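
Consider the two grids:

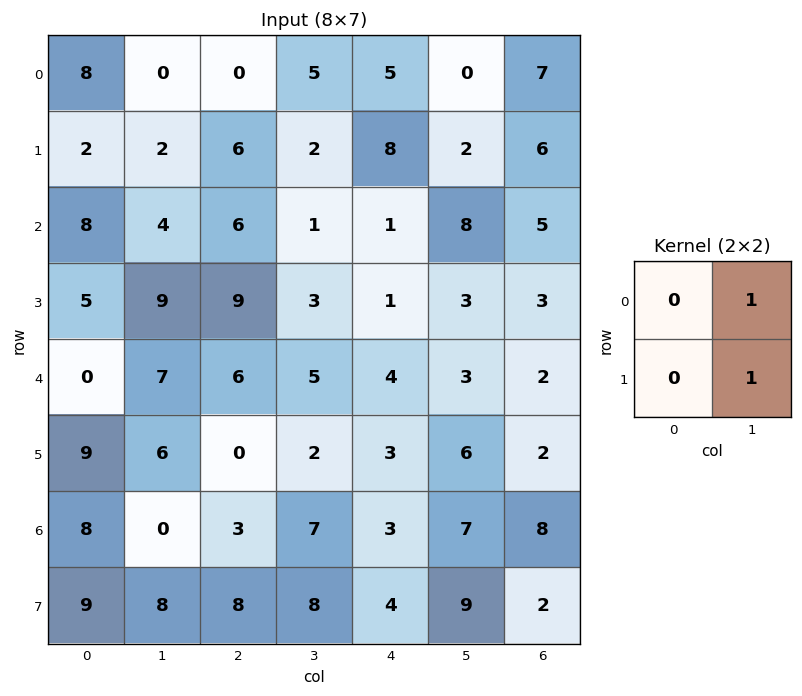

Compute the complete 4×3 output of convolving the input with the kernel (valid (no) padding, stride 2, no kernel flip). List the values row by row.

2 7 2
13 4 11
13 7 9
8 15 16

Output[0,0]: The receptive field on the input at this output position is [8 0 / 2 2]. Elementwise product with the kernel and sum: 0·1 + 2·1.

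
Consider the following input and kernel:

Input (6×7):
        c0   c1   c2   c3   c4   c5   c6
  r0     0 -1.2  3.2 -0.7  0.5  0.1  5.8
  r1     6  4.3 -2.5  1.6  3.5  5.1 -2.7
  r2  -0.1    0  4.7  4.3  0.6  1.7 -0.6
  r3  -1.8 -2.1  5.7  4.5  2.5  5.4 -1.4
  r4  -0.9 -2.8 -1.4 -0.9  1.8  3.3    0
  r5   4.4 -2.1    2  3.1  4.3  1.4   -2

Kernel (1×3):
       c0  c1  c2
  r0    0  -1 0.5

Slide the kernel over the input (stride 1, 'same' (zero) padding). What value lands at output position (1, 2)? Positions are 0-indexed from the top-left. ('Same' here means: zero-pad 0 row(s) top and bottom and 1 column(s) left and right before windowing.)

The receptive field on the zero-padded input at this output position is [4.3 -2.5 1.6]. Elementwise product with the kernel and sum: -2.5·-1 + 1.6·0.5.

3.3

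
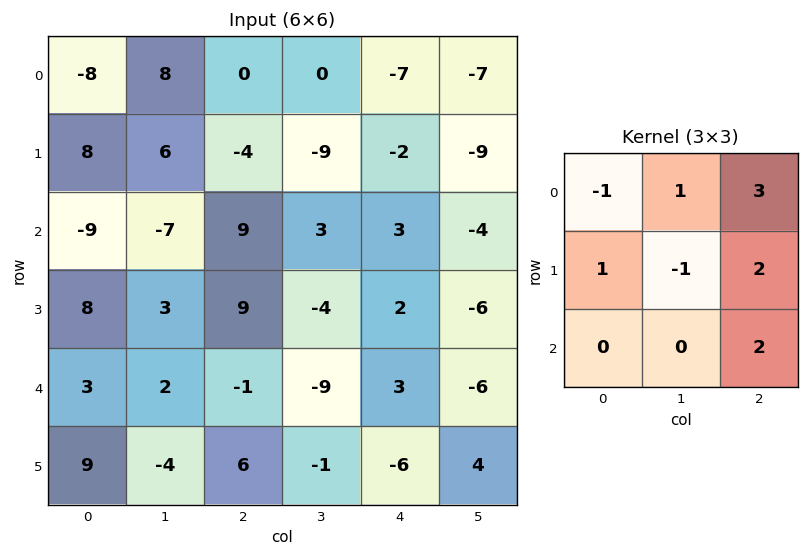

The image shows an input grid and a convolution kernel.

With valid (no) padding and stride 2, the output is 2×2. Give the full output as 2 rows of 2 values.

Output[0,0]: The receptive field on the input at this output position is [-8 8 0 / 8 6 -4 / -9 -7 9]. Elementwise product with the kernel and sum: -8·-1 + 8·1 + 0·3 + 8·1 + 6·-1 + -4·2 + 9·2.

28 -14
50 26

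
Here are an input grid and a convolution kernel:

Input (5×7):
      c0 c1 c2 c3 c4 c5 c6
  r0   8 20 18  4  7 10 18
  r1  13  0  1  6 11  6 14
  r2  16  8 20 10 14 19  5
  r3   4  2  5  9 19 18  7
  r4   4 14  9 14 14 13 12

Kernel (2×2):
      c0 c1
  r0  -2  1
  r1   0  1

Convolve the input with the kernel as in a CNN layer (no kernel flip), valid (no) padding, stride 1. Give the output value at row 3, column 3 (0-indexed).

The receptive field on the input at this output position is [9 19 / 14 14]. Elementwise product with the kernel and sum: 9·-2 + 19·1 + 14·1.

15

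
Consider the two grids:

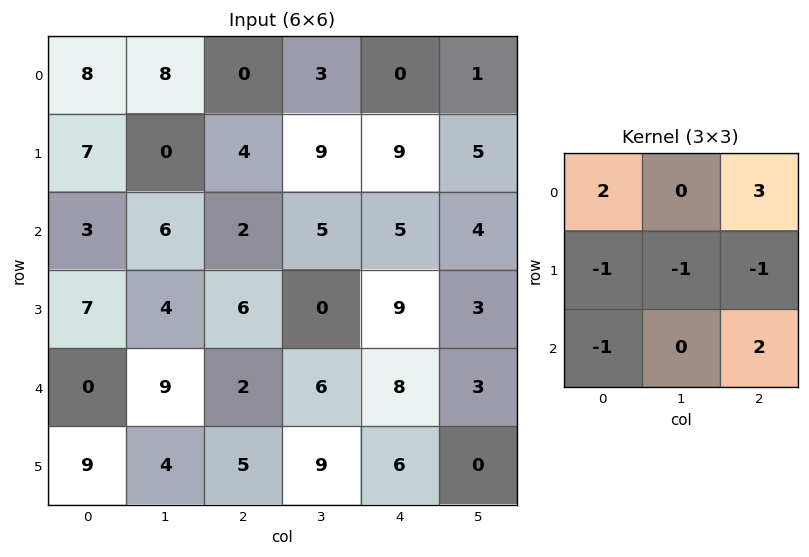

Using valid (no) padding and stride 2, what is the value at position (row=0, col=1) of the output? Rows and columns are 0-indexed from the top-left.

The receptive field on the input at this output position is [0 3 0 / 4 9 9 / 2 5 5]. Elementwise product with the kernel and sum: 0·2 + 0·3 + 4·-1 + 9·-1 + 9·-1 + 2·-1 + 5·2.

-14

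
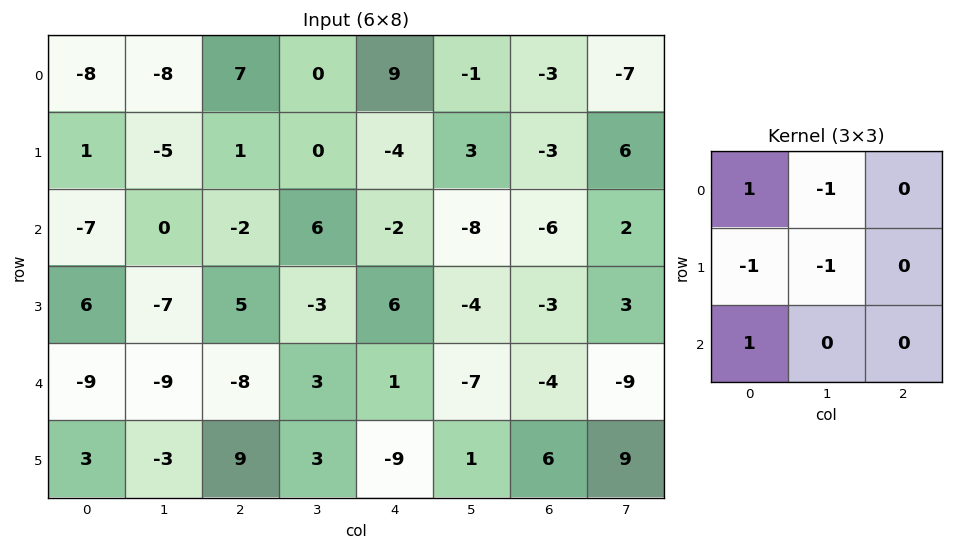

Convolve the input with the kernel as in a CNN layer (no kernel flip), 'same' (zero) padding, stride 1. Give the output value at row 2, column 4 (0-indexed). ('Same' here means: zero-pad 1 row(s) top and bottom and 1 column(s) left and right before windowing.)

-3

The receptive field on the zero-padded input at this output position is [0 -4 3 / 6 -2 -8 / -3 6 -4]. Elementwise product with the kernel and sum: 0·1 + -4·-1 + 6·-1 + -2·-1 + -3·1.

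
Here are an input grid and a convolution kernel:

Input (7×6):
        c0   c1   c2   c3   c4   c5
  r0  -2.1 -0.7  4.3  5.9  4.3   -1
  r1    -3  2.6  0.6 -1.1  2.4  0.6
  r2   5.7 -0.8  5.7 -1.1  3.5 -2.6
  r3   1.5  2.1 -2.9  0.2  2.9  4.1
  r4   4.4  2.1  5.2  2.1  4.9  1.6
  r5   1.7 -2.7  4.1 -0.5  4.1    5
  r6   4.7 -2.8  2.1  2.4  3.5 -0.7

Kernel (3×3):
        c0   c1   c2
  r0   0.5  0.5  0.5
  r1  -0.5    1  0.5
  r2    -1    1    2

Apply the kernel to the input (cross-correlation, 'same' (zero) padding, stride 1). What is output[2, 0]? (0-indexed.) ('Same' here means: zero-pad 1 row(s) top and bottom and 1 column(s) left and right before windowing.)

The receptive field on the zero-padded input at this output position is [0 -3 2.6 / 0 5.7 -0.8 / 0 1.5 2.1]. Elementwise product with the kernel and sum: 0·0.5 + -3·0.5 + 2.6·0.5 + 0·-0.5 + 5.7·1 + -0.8·0.5 + 0·-1 + 1.5·1 + 2.1·2.

10.8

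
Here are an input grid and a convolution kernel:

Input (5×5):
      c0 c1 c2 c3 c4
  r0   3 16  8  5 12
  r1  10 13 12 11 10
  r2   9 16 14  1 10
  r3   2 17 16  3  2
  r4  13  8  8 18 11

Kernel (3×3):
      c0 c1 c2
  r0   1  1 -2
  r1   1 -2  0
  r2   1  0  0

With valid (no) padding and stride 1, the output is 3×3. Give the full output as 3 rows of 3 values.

-4 19 -7
-22 8 31
-22 21 13

Output[0,0]: The receptive field on the input at this output position is [3 16 8 / 10 13 12 / 9 16 14]. Elementwise product with the kernel and sum: 3·1 + 16·1 + 8·-2 + 10·1 + 13·-2 + 9·1.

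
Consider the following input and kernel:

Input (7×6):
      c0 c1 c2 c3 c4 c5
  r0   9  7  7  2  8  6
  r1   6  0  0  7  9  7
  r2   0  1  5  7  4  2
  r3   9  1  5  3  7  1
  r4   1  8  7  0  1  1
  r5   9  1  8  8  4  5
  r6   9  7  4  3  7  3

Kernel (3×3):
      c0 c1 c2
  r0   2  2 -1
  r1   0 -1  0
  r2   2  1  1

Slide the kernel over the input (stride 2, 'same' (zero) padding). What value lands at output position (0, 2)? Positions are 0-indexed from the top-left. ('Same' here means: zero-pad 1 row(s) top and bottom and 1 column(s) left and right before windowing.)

22

The receptive field on the zero-padded input at this output position is [0 0 0 / 2 8 6 / 7 9 7]. Elementwise product with the kernel and sum: 0·2 + 0·2 + 0·-1 + 8·-1 + 7·2 + 9·1 + 7·1.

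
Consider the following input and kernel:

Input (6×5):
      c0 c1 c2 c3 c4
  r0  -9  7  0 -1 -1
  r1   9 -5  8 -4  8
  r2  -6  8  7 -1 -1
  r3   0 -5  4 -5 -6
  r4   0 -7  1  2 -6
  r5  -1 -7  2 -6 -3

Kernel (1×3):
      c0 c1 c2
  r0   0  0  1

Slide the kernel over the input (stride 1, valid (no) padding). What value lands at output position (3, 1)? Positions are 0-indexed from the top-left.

-5

The receptive field on the input at this output position is [-5 4 -5]. Elementwise product with the kernel and sum: -5·1.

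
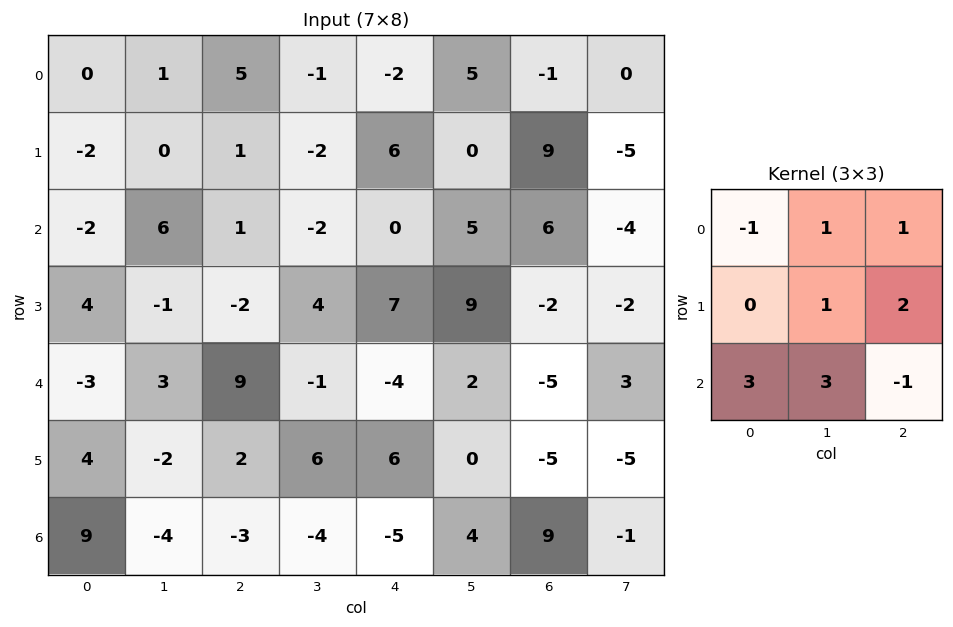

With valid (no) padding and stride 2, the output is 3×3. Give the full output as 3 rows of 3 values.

Output[0,0]: The receptive field on the input at this output position is [0 1 5 / -2 0 1 / -2 6 1]. Elementwise product with the kernel and sum: 0·-1 + 1·1 + 5·1 + 0·1 + 1·2 + -2·3 + 6·3 + 1·-1.
Output[0,1]: The receptive field on the input at this output position is [5 -1 -2 / 1 -2 6 / 1 -2 0]. Elementwise product with the kernel and sum: 5·-1 + -1·1 + -2·1 + -2·1 + 6·2 + 1·3 + -2·3 + 0·-1.

19 -1 33
-5 43 15
35 -12 -21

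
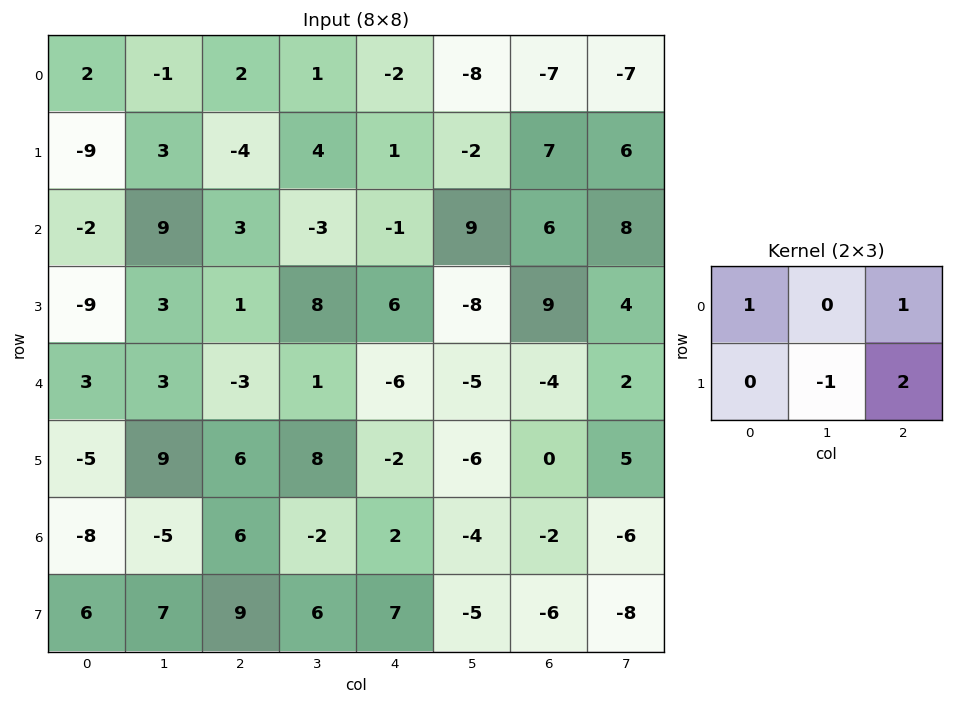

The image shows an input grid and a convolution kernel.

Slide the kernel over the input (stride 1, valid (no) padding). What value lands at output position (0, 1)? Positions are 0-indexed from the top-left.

The receptive field on the input at this output position is [-1 2 1 / 3 -4 4]. Elementwise product with the kernel and sum: -1·1 + 1·1 + -4·-1 + 4·2.

12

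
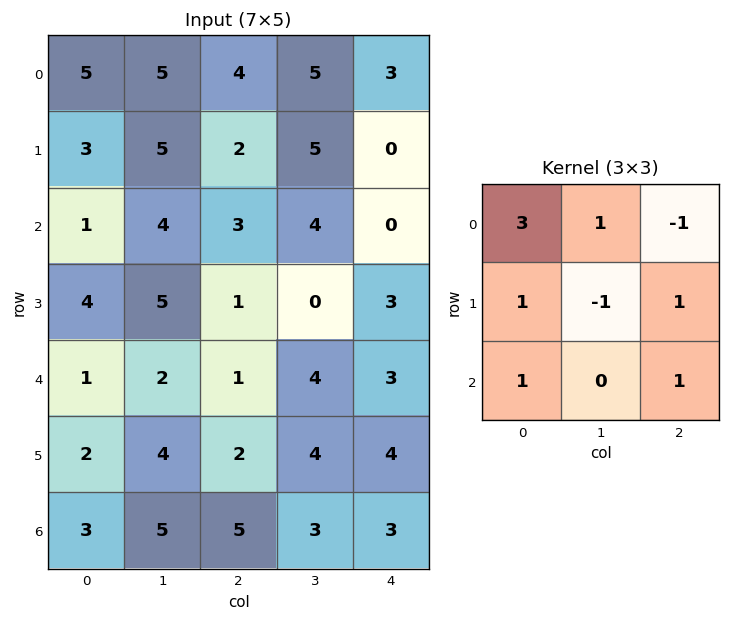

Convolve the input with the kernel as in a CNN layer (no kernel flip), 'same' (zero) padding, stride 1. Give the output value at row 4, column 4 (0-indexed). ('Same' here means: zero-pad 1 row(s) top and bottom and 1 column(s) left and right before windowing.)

The receptive field on the zero-padded input at this output position is [0 3 0 / 4 3 0 / 4 4 0]. Elementwise product with the kernel and sum: 0·3 + 3·1 + 0·-1 + 4·1 + 3·-1 + 0·1 + 4·1 + 0·1.

8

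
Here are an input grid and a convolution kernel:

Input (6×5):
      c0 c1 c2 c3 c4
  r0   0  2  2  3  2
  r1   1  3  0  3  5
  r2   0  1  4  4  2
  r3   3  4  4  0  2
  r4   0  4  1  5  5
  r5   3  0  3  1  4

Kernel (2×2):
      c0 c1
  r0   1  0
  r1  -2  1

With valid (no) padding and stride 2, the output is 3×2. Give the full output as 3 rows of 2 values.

Output[0,0]: The receptive field on the input at this output position is [0 2 / 1 3]. Elementwise product with the kernel and sum: 0·1 + 1·-2 + 3·1.

1 5
-2 -4
-6 -4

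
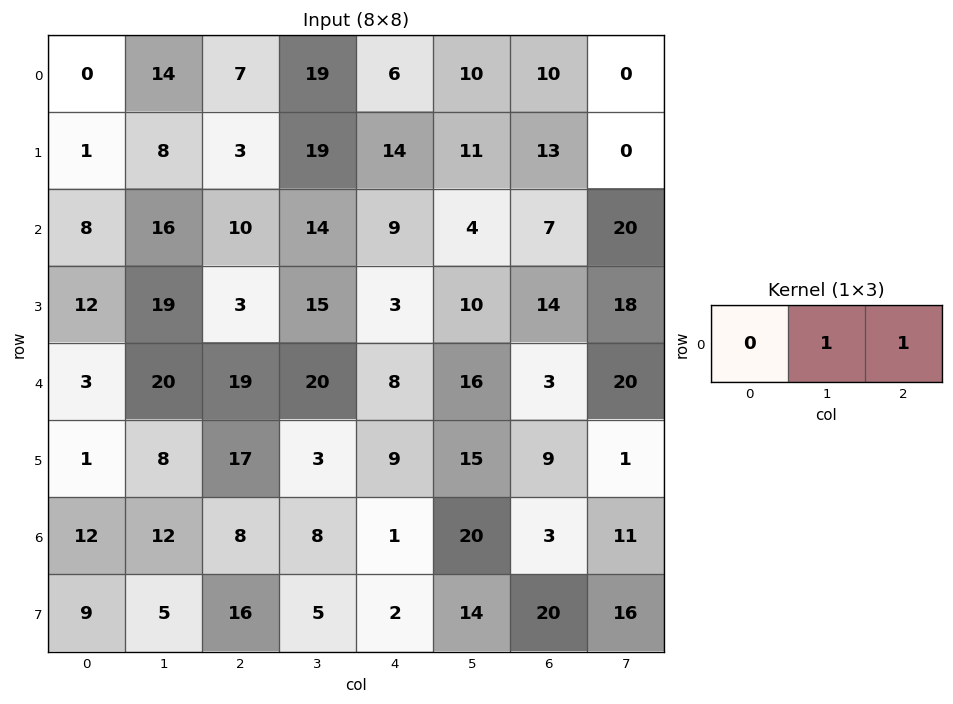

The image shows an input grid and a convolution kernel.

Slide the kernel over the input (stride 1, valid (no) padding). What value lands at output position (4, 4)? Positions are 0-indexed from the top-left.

The receptive field on the input at this output position is [8 16 3]. Elementwise product with the kernel and sum: 16·1 + 3·1.

19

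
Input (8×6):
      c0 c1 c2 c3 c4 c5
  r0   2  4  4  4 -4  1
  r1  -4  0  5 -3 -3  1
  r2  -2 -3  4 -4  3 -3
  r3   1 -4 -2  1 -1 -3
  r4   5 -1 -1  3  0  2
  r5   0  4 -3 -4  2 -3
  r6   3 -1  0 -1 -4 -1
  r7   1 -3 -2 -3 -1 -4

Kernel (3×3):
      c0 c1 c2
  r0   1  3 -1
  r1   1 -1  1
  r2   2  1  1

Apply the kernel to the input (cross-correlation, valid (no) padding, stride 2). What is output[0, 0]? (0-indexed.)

The receptive field on the input at this output position is [2 4 4 / -4 0 5 / -2 -3 4]. Elementwise product with the kernel and sum: 2·1 + 4·3 + 4·-1 + -4·1 + 0·-1 + 5·1 + -2·2 + -3·1 + 4·1.

8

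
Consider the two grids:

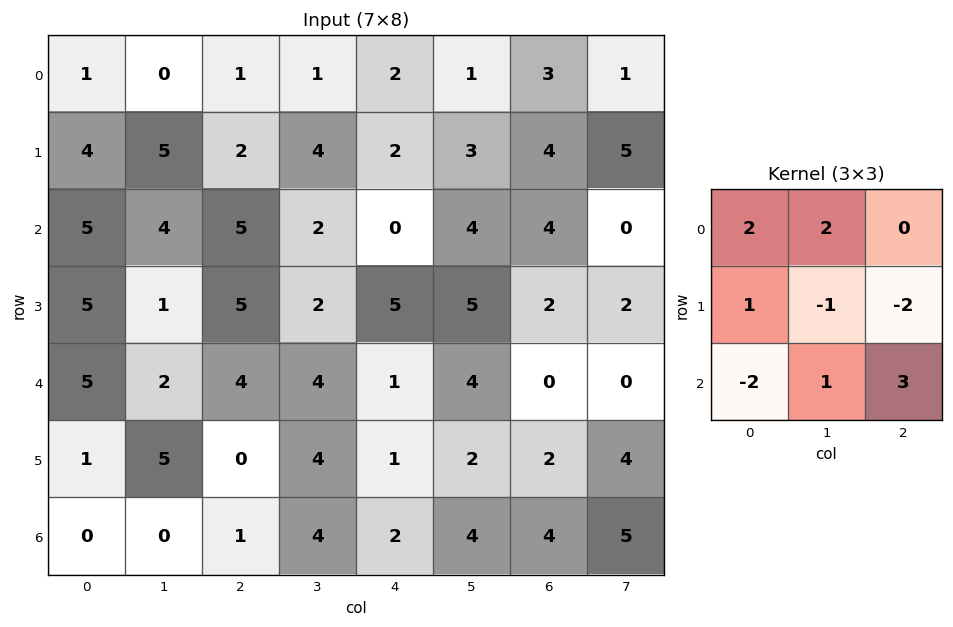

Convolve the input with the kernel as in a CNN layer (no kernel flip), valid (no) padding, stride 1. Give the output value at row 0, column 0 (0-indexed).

6

The receptive field on the input at this output position is [1 0 1 / 4 5 2 / 5 4 5]. Elementwise product with the kernel and sum: 1·2 + 0·2 + 4·1 + 5·-1 + 2·-2 + 5·-2 + 4·1 + 5·3.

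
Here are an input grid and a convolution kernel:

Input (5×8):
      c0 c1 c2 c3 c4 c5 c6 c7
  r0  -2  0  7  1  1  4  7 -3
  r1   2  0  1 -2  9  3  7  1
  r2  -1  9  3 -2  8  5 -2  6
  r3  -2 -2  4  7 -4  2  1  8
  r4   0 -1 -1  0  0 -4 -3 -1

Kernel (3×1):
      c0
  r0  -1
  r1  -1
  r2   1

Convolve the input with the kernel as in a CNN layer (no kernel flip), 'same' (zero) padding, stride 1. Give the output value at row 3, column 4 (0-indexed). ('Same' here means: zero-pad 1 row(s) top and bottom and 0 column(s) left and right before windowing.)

-4

The receptive field on the zero-padded input at this output position is [8 / -4 / 0]. Elementwise product with the kernel and sum: 8·-1 + -4·-1 + 0·1.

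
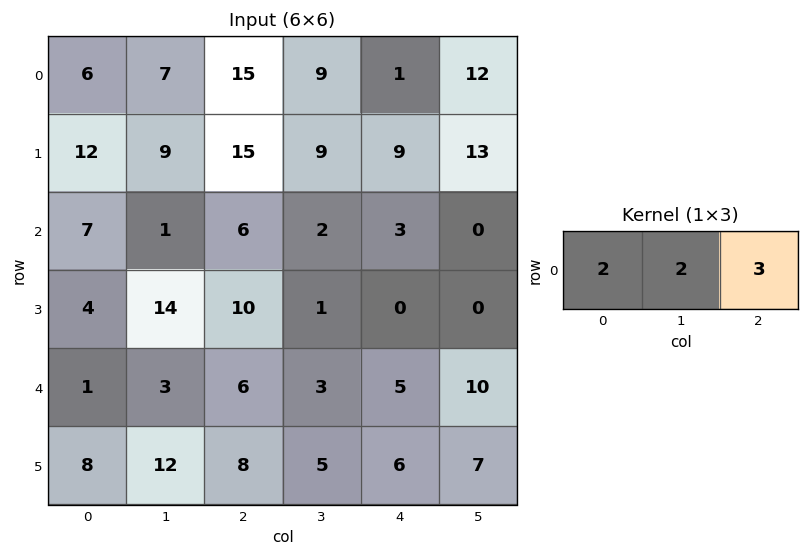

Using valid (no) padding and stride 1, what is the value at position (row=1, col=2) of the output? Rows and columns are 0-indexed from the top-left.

The receptive field on the input at this output position is [15 9 9]. Elementwise product with the kernel and sum: 15·2 + 9·2 + 9·3.

75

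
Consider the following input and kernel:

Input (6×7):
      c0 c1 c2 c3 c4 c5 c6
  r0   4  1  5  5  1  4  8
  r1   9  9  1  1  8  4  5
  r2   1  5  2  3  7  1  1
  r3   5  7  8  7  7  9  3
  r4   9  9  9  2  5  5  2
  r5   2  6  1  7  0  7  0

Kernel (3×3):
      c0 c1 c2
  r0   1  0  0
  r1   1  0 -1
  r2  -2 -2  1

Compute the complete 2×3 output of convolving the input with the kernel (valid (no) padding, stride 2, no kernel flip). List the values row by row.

2 -5 -11
-29 -14 -7

Output[0,0]: The receptive field on the input at this output position is [4 1 5 / 9 9 1 / 1 5 2]. Elementwise product with the kernel and sum: 4·1 + 9·1 + 1·-1 + 1·-2 + 5·-2 + 2·1.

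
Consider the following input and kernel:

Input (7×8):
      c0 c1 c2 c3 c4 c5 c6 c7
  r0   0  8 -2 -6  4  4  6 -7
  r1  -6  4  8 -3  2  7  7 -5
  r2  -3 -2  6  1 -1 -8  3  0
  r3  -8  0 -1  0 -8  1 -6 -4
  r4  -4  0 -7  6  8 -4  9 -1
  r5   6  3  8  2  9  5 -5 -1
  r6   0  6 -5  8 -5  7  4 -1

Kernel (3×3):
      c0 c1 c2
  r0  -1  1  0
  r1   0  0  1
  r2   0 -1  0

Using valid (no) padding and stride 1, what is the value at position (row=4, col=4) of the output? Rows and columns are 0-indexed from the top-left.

-24

The receptive field on the input at this output position is [8 -4 9 / 9 5 -5 / -5 7 4]. Elementwise product with the kernel and sum: 8·-1 + -4·1 + -5·1 + 7·-1.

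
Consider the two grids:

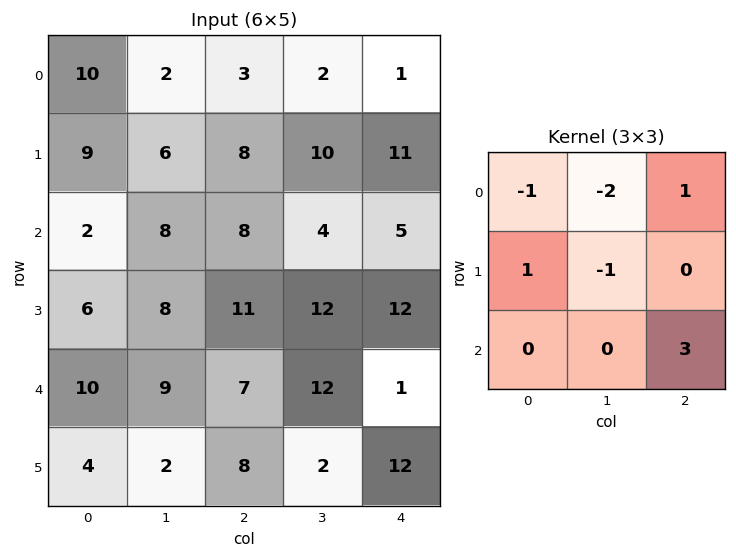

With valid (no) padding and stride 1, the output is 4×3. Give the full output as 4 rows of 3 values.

Output[0,0]: The receptive field on the input at this output position is [10 2 3 / 9 6 8 / 2 8 8]. Elementwise product with the kernel and sum: 10·-1 + 2·-2 + 3·1 + 9·1 + 6·-1 + 8·3.
Output[0,1]: The receptive field on the input at this output position is [2 3 2 / 6 8 10 / 8 8 4]. Elementwise product with the kernel and sum: 2·-1 + 3·-2 + 2·1 + 6·1 + 8·-1 + 4·3.

16 4 7
14 24 23
9 13 -9
14 -10 8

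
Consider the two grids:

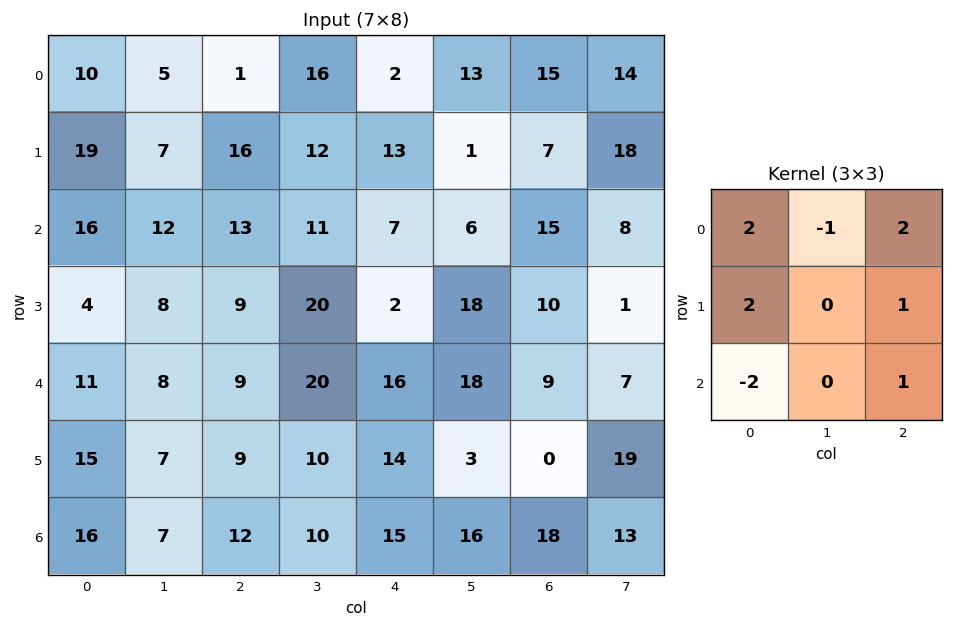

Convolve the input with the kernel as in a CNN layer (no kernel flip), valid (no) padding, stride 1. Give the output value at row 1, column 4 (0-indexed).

The receptive field on the input at this output position is [13 1 7 / 7 6 15 / 2 18 10]. Elementwise product with the kernel and sum: 13·2 + 1·-1 + 7·2 + 7·2 + 15·1 + 2·-2 + 10·1.

74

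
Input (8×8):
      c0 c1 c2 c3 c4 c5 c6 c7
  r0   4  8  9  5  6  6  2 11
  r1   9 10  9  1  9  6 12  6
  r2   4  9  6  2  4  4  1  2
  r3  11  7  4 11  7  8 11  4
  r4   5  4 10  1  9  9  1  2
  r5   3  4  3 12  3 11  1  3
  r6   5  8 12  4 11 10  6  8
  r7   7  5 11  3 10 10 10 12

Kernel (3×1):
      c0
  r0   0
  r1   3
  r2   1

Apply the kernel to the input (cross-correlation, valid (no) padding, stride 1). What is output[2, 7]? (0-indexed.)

14

The receptive field on the input at this output position is [2 / 4 / 2]. Elementwise product with the kernel and sum: 4·3 + 2·1.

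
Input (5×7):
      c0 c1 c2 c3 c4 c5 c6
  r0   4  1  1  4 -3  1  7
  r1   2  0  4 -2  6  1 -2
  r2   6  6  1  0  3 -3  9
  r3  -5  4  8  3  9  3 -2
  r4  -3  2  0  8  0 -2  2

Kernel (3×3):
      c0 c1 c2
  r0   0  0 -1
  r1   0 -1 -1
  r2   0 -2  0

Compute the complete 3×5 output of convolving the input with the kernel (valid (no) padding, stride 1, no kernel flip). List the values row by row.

-17 -8 -1 -14 0
-19 -15 -15 -19 -10
-17 -11 -31 -9 -6

Output[0,0]: The receptive field on the input at this output position is [4 1 1 / 2 0 4 / 6 6 1]. Elementwise product with the kernel and sum: 1·-1 + 0·-1 + 4·-1 + 6·-2.
Output[0,1]: The receptive field on the input at this output position is [1 1 4 / 0 4 -2 / 6 1 0]. Elementwise product with the kernel and sum: 4·-1 + 4·-1 + -2·-1 + 1·-2.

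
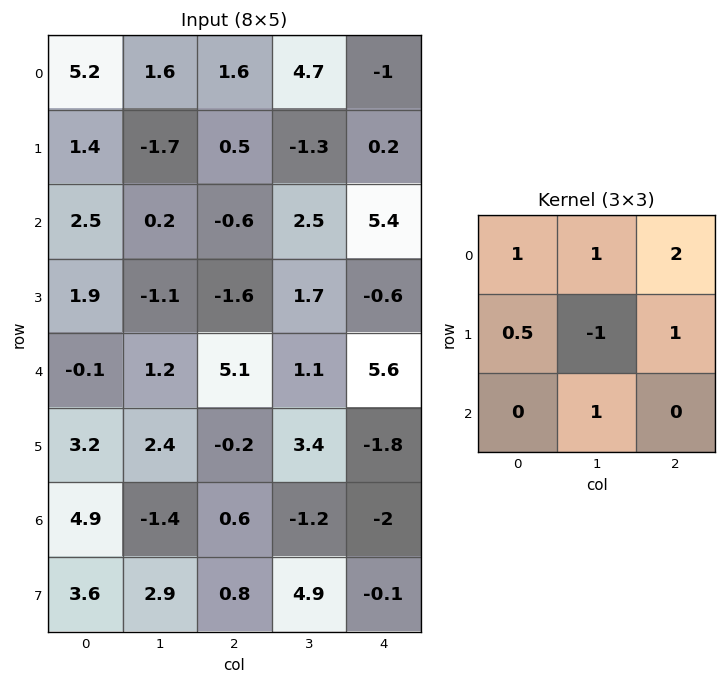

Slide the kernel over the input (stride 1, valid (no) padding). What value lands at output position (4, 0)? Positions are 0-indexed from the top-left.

The receptive field on the input at this output position is [-0.1 1.2 5.1 / 3.2 2.4 -0.2 / 4.9 -1.4 0.6]. Elementwise product with the kernel and sum: -0.1·1 + 1.2·1 + 5.1·2 + 3.2·0.5 + 2.4·-1 + -0.2·1 + -1.4·1.

8.9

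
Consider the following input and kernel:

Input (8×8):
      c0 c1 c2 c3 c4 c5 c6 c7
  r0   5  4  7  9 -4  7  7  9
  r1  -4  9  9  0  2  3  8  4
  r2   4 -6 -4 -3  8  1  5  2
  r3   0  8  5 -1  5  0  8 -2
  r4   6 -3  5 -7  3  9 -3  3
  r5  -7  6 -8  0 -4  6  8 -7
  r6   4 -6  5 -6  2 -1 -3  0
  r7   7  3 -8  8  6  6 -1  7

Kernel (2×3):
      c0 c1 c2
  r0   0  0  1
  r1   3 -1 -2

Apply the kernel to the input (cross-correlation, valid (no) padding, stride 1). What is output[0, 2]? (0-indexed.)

The receptive field on the input at this output position is [7 9 -4 / 9 0 2]. Elementwise product with the kernel and sum: -4·1 + 9·3 + 0·-1 + 2·-2.

19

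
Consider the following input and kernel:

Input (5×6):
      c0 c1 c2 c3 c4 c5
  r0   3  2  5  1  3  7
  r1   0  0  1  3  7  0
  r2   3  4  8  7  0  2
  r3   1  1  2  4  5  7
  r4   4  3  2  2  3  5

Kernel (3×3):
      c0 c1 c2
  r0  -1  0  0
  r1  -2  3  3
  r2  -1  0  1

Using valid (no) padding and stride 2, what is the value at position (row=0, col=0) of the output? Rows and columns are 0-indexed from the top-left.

The receptive field on the input at this output position is [3 2 5 / 0 0 1 / 3 4 8]. Elementwise product with the kernel and sum: 3·-1 + 0·-2 + 0·3 + 1·3 + 3·-1 + 8·1.

5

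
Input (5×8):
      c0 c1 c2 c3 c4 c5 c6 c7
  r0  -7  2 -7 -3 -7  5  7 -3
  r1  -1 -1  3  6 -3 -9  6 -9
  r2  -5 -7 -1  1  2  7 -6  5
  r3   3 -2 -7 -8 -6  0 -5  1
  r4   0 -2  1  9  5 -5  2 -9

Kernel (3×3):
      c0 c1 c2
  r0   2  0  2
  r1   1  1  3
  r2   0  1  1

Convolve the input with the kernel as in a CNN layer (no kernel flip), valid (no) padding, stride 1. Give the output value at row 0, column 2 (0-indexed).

-25

The receptive field on the input at this output position is [-7 -3 -7 / 3 6 -3 / -1 1 2]. Elementwise product with the kernel and sum: -7·2 + -7·2 + 3·1 + 6·1 + -3·3 + 1·1 + 2·1.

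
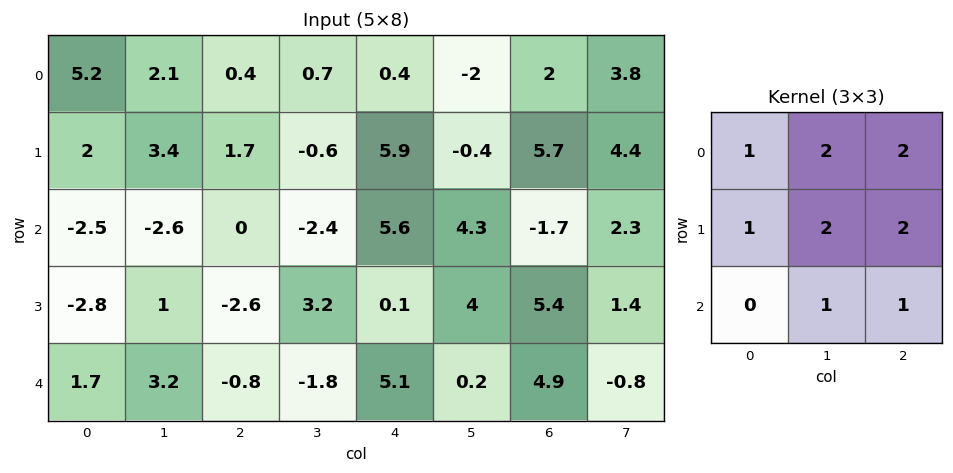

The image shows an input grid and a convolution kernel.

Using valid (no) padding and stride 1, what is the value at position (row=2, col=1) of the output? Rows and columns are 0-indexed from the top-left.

The receptive field on the input at this output position is [-2.6 0 -2.4 / 1 -2.6 3.2 / 3.2 -0.8 -1.8]. Elementwise product with the kernel and sum: -2.6·1 + 0·2 + -2.4·2 + 1·1 + -2.6·2 + 3.2·2 + -0.8·1 + -1.8·1.

-7.8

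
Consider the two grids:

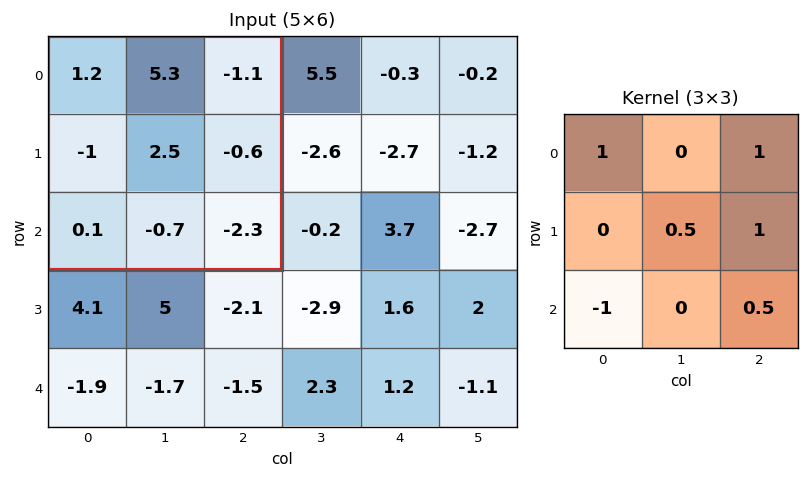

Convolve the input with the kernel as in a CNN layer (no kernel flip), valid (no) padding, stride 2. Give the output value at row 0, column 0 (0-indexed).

-0.5

The receptive field on the input at this output position is [1.2 5.3 -1.1 / -1 2.5 -0.6 / 0.1 -0.7 -2.3]. Elementwise product with the kernel and sum: 1.2·1 + -1.1·1 + 2.5·0.5 + -0.6·1 + 0.1·-1 + -2.3·0.5.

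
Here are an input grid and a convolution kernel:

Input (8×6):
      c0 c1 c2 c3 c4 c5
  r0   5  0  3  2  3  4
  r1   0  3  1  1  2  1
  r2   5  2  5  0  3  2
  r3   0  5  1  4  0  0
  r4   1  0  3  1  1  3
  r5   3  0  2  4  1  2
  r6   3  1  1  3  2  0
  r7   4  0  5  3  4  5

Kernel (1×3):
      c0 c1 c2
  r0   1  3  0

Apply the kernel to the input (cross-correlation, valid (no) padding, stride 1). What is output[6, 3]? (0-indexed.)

The receptive field on the input at this output position is [3 2 0]. Elementwise product with the kernel and sum: 3·1 + 2·3.

9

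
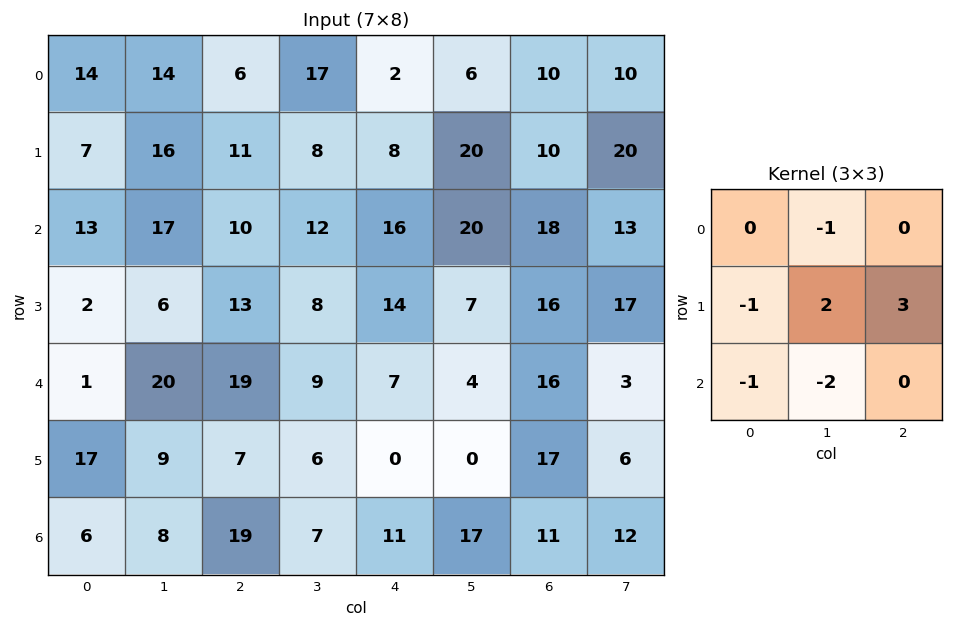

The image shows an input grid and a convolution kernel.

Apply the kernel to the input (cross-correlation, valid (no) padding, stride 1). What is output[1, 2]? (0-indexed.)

The receptive field on the input at this output position is [11 8 8 / 10 12 16 / 13 8 14]. Elementwise product with the kernel and sum: 8·-1 + 10·-1 + 12·2 + 16·3 + 13·-1 + 8·-2.

25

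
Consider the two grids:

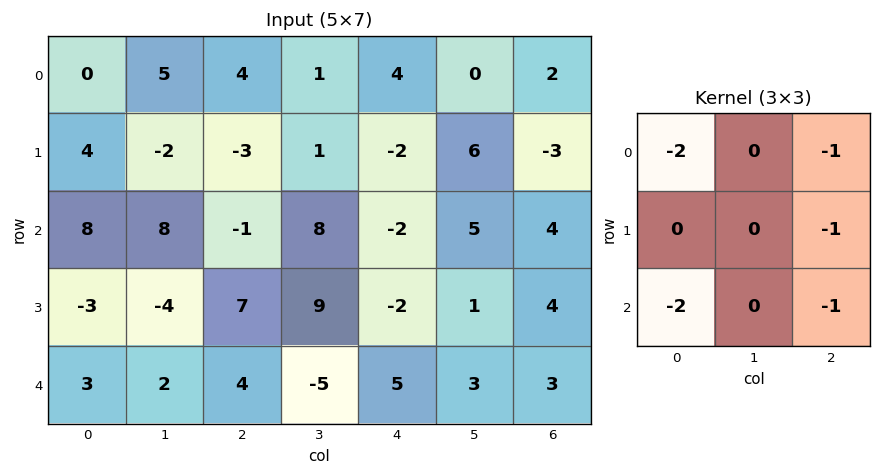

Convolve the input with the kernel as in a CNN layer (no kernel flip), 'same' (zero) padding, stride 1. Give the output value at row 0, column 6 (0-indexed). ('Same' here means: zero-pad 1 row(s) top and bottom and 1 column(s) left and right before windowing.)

The receptive field on the zero-padded input at this output position is [0 0 0 / 0 2 0 / 6 -3 0]. Elementwise product with the kernel and sum: 0·-2 + 0·-1 + 0·-1 + 6·-2 + 0·-1.

-12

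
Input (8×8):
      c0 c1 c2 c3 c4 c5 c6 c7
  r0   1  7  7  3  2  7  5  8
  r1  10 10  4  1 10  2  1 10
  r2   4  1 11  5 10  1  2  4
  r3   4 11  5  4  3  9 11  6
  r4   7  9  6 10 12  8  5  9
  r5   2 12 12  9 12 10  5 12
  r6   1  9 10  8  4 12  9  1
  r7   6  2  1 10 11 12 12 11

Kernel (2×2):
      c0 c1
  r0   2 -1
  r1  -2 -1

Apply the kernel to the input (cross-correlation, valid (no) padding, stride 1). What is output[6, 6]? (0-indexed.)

-18

The receptive field on the input at this output position is [9 1 / 12 11]. Elementwise product with the kernel and sum: 9·2 + 1·-1 + 12·-2 + 11·-1.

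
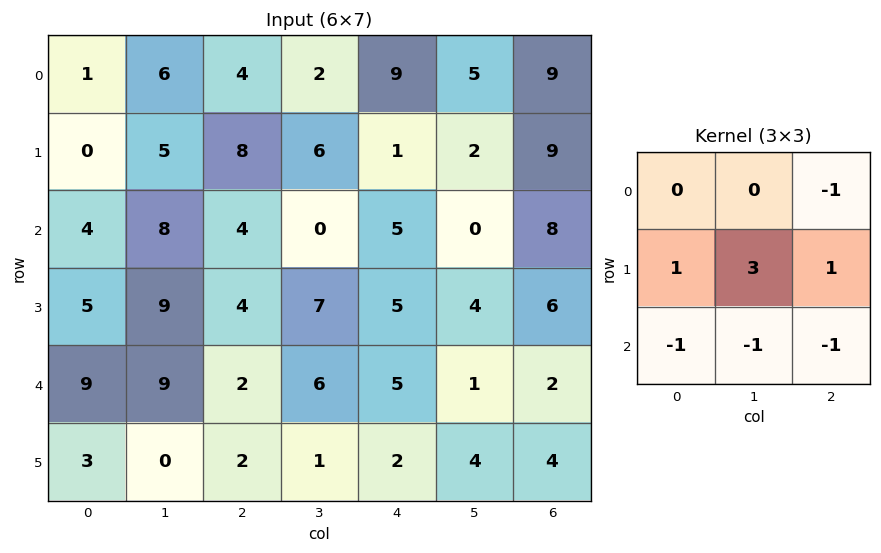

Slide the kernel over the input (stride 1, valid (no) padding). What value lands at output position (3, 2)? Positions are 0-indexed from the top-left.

15

The receptive field on the input at this output position is [4 7 5 / 2 6 5 / 2 1 2]. Elementwise product with the kernel and sum: 5·-1 + 2·1 + 6·3 + 5·1 + 2·-1 + 1·-1 + 2·-1.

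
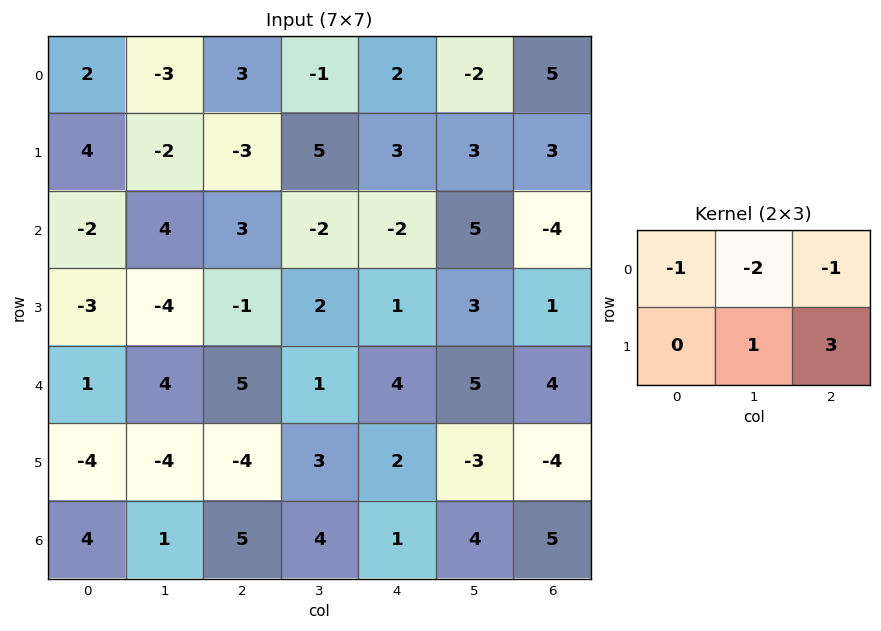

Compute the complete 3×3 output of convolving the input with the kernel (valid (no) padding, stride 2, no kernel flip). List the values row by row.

-10 11 9
-16 8 2
-30 -2 -33

Output[0,0]: The receptive field on the input at this output position is [2 -3 3 / 4 -2 -3]. Elementwise product with the kernel and sum: 2·-1 + -3·-2 + 3·-1 + -2·1 + -3·3.
Output[0,1]: The receptive field on the input at this output position is [3 -1 2 / -3 5 3]. Elementwise product with the kernel and sum: 3·-1 + -1·-2 + 2·-1 + 5·1 + 3·3.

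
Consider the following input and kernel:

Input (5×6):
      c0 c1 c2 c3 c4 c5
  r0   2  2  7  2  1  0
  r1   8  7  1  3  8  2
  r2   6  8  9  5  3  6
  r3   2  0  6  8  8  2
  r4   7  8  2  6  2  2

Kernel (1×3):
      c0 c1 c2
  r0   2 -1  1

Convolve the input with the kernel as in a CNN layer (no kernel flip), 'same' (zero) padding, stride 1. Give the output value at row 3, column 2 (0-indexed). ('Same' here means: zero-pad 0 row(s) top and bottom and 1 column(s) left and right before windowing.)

2

The receptive field on the zero-padded input at this output position is [0 6 8]. Elementwise product with the kernel and sum: 0·2 + 6·-1 + 8·1.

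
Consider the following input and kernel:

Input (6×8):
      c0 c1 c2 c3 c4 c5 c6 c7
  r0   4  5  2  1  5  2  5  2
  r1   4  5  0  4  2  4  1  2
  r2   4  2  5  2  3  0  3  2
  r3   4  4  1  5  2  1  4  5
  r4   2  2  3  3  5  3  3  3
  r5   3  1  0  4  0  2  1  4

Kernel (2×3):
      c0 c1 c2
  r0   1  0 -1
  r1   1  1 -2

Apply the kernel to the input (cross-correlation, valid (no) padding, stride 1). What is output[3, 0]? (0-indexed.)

The receptive field on the input at this output position is [4 4 1 / 2 2 3]. Elementwise product with the kernel and sum: 4·1 + 1·-1 + 2·1 + 2·1 + 3·-2.

1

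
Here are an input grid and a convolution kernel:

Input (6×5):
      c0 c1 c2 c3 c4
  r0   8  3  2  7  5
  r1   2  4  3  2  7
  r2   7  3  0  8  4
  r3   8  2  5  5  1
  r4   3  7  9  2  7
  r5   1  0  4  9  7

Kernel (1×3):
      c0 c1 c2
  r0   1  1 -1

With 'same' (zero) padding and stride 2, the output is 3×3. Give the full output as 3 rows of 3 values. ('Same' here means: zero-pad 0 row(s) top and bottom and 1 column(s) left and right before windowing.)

5 -2 12
4 -5 12
-4 14 9

Output[0,0]: The receptive field on the zero-padded input at this output position is [0 8 3]. Elementwise product with the kernel and sum: 0·1 + 8·1 + 3·-1.
Output[0,1]: The receptive field on the zero-padded input at this output position is [3 2 7]. Elementwise product with the kernel and sum: 3·1 + 2·1 + 7·-1.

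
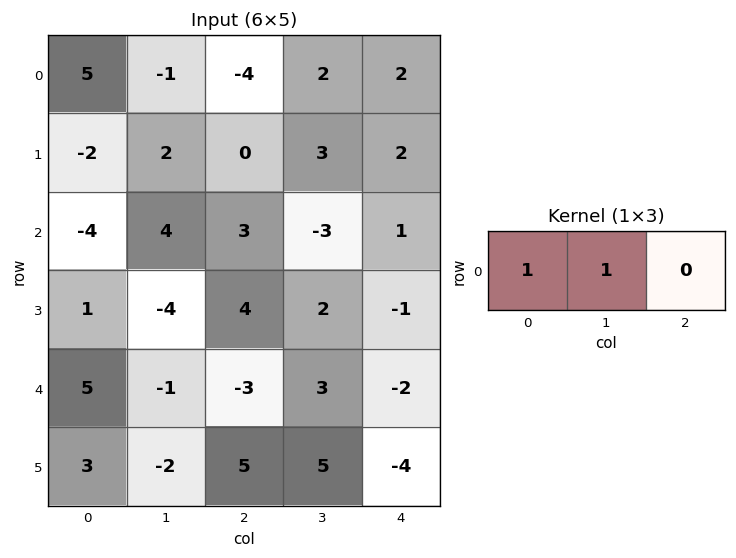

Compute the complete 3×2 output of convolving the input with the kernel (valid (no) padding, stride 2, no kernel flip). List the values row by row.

4 -2
0 0
4 0

Output[0,0]: The receptive field on the input at this output position is [5 -1 -4]. Elementwise product with the kernel and sum: 5·1 + -1·1.
Output[0,1]: The receptive field on the input at this output position is [-4 2 2]. Elementwise product with the kernel and sum: -4·1 + 2·1.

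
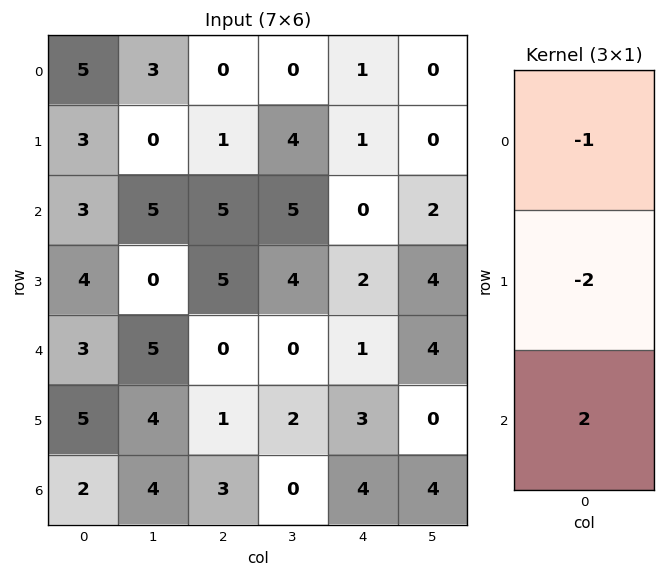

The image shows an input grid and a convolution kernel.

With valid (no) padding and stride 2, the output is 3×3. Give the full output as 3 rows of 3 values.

-5 8 -3
-5 -15 -2
-9 4 1

Output[0,0]: The receptive field on the input at this output position is [5 / 3 / 3]. Elementwise product with the kernel and sum: 5·-1 + 3·-2 + 3·2.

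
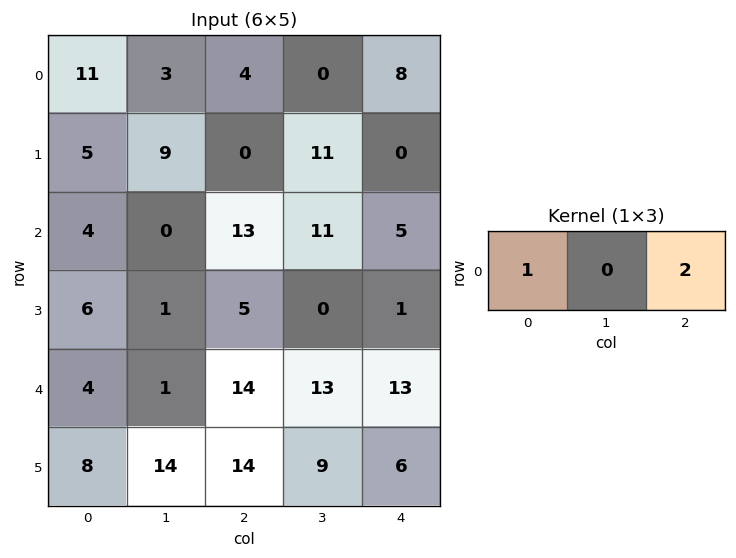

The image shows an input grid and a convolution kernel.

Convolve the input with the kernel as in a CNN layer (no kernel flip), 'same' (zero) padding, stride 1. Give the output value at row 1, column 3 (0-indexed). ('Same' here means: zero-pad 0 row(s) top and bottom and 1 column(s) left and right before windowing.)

The receptive field on the zero-padded input at this output position is [0 11 0]. Elementwise product with the kernel and sum: 0·1 + 0·2.

0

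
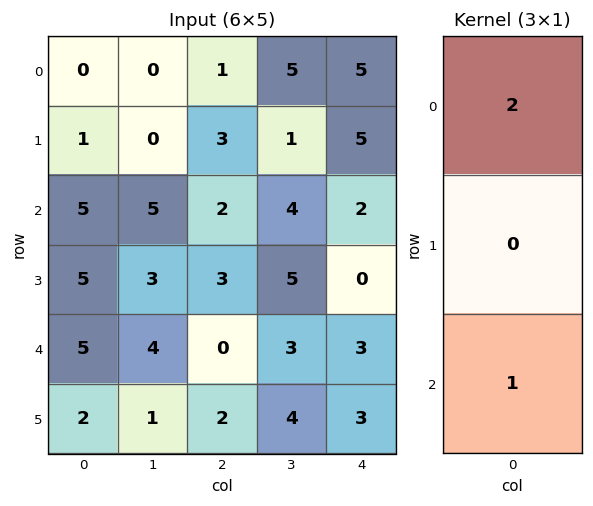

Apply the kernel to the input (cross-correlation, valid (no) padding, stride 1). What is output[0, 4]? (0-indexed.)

The receptive field on the input at this output position is [5 / 5 / 2]. Elementwise product with the kernel and sum: 5·2 + 2·1.

12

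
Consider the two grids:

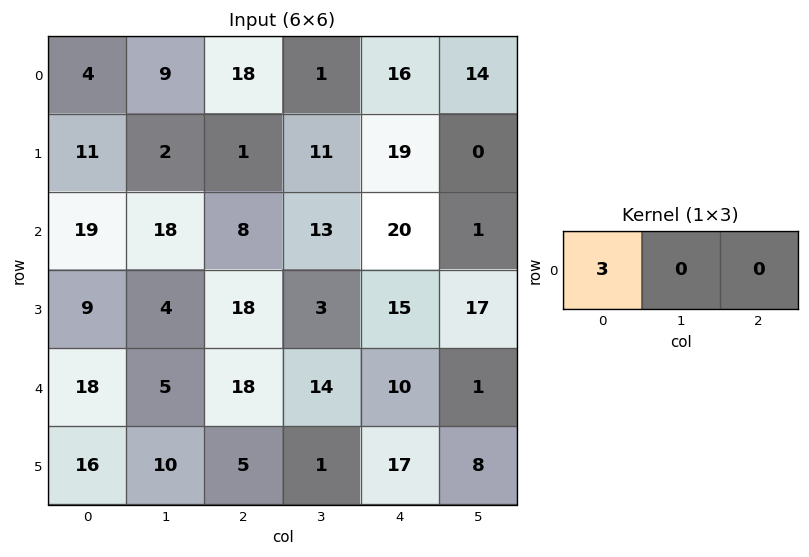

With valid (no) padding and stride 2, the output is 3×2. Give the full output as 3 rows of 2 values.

Output[0,0]: The receptive field on the input at this output position is [4 9 18]. Elementwise product with the kernel and sum: 4·3.
Output[0,1]: The receptive field on the input at this output position is [18 1 16]. Elementwise product with the kernel and sum: 18·3.

12 54
57 24
54 54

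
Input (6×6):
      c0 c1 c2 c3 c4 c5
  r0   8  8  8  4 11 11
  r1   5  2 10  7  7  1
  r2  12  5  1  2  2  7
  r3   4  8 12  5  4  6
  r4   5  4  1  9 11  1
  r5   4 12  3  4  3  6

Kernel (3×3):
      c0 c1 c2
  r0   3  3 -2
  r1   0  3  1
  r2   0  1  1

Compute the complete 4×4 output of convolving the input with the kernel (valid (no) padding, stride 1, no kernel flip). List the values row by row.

Output[0,0]: The receptive field on the input at this output position is [8 8 8 / 5 2 10 / 12 5 1]. Elementwise product with the kernel and sum: 8·3 + 8·3 + 8·-2 + 2·3 + 10·1 + 5·1 + 1·1.
Output[0,1]: The receptive field on the input at this output position is [8 8 4 / 2 10 7 / 5 1 2]. Elementwise product with the kernel and sum: 8·3 + 8·3 + 4·-2 + 10·3 + 7·1 + 1·1 + 2·1.

54 80 46 54
37 44 54 63
90 65 44 28
40 69 88 58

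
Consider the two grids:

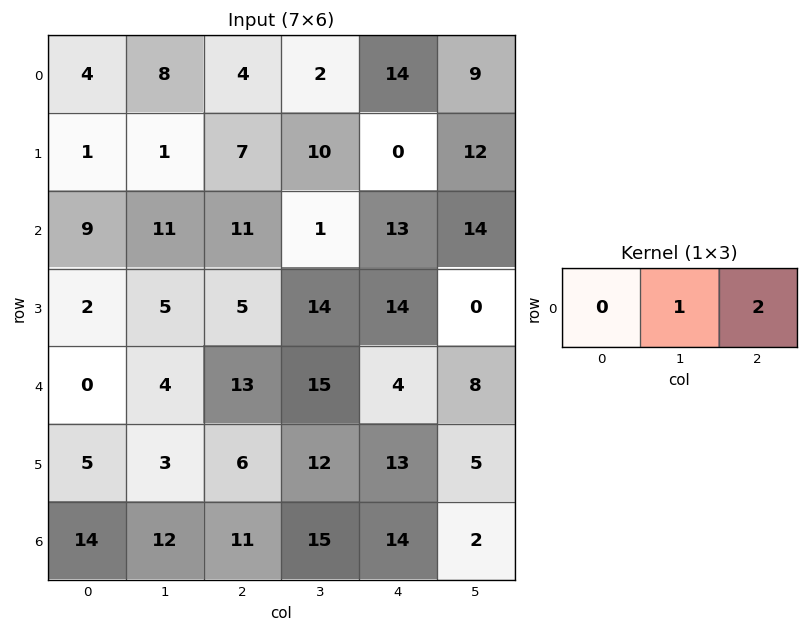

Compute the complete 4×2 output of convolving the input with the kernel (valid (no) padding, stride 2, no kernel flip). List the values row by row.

Output[0,0]: The receptive field on the input at this output position is [4 8 4]. Elementwise product with the kernel and sum: 8·1 + 4·2.
Output[0,1]: The receptive field on the input at this output position is [4 2 14]. Elementwise product with the kernel and sum: 2·1 + 14·2.

16 30
33 27
30 23
34 43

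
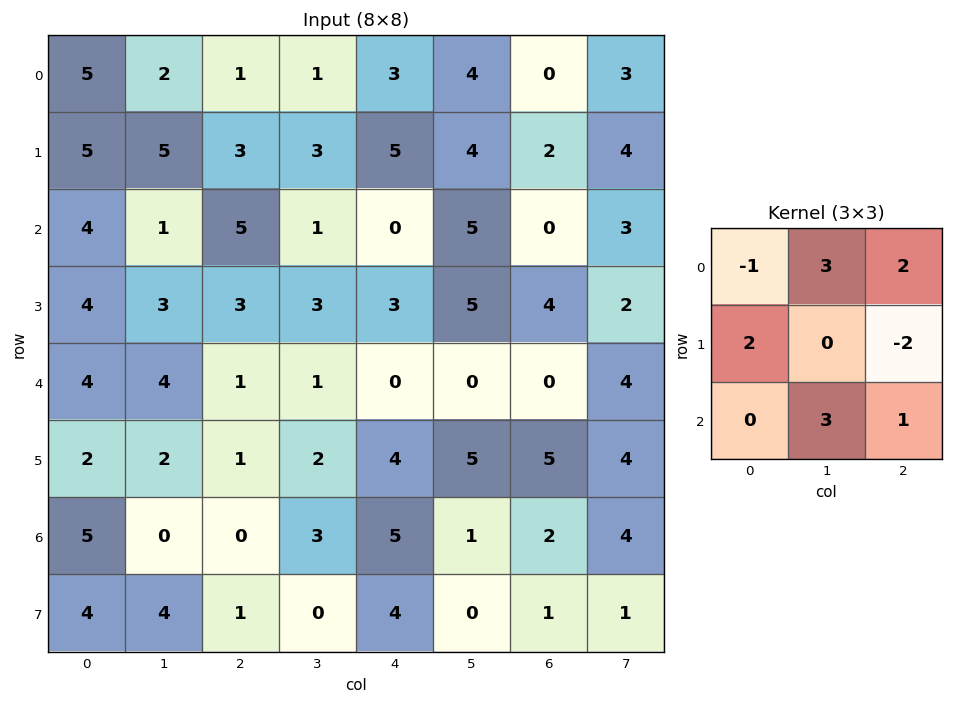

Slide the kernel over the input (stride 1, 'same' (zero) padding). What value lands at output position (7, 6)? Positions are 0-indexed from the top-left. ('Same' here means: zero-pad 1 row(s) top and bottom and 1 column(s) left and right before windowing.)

11

The receptive field on the zero-padded input at this output position is [1 2 4 / 0 1 1 / 0 0 0]. Elementwise product with the kernel and sum: 1·-1 + 2·3 + 4·2 + 0·2 + 1·-2 + 0·3 + 0·1.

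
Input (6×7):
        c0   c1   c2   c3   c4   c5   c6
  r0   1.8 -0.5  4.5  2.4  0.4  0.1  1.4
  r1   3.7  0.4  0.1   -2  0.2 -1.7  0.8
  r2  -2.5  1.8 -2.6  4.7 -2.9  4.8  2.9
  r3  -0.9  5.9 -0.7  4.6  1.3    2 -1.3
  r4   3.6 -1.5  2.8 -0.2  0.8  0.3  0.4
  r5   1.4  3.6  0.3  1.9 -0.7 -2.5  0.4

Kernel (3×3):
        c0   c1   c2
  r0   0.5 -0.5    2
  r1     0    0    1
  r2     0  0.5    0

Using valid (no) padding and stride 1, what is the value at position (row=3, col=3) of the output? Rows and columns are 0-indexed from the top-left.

5.6

The receptive field on the input at this output position is [4.6 1.3 2 / -0.2 0.8 0.3 / 1.9 -0.7 -2.5]. Elementwise product with the kernel and sum: 4.6·0.5 + 1.3·-0.5 + 2·2 + 0.3·1 + -0.7·0.5.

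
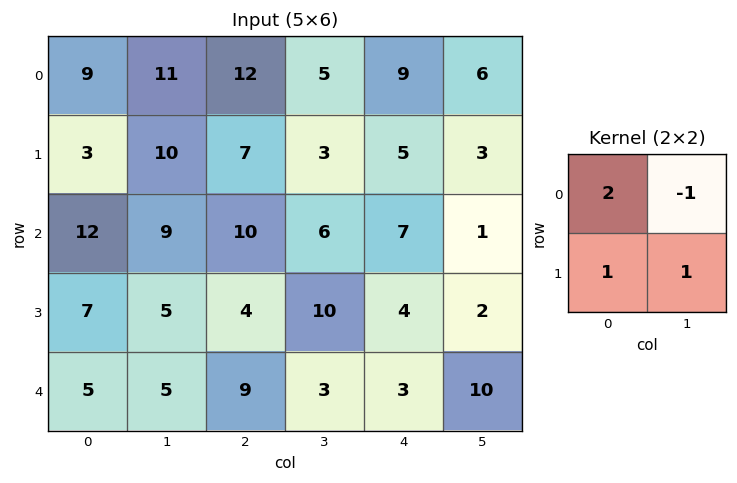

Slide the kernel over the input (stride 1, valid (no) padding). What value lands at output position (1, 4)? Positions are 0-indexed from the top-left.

The receptive field on the input at this output position is [5 3 / 7 1]. Elementwise product with the kernel and sum: 5·2 + 3·-1 + 7·1 + 1·1.

15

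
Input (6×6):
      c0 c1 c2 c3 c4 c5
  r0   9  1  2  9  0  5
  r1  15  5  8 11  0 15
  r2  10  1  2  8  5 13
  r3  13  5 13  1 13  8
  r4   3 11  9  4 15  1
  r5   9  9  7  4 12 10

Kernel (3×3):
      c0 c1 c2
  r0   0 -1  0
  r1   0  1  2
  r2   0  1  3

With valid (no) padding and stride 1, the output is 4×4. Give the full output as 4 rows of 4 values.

27 54 25 74
44 26 47 68
68 34 68 42
54 23 73 46

Output[0,0]: The receptive field on the input at this output position is [9 1 2 / 15 5 8 / 10 1 2]. Elementwise product with the kernel and sum: 1·-1 + 5·1 + 8·2 + 1·1 + 2·3.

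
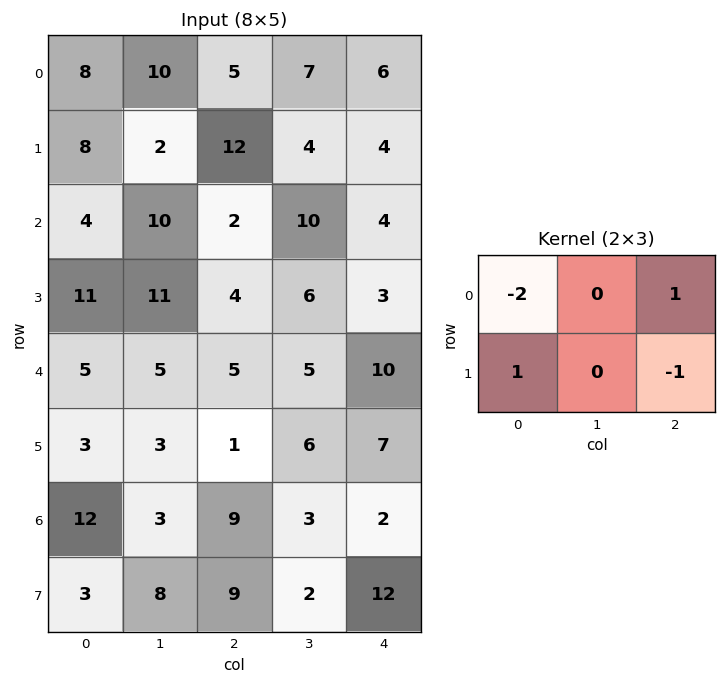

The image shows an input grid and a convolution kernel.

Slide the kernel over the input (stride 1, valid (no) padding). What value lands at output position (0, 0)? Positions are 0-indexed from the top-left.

The receptive field on the input at this output position is [8 10 5 / 8 2 12]. Elementwise product with the kernel and sum: 8·-2 + 5·1 + 8·1 + 12·-1.

-15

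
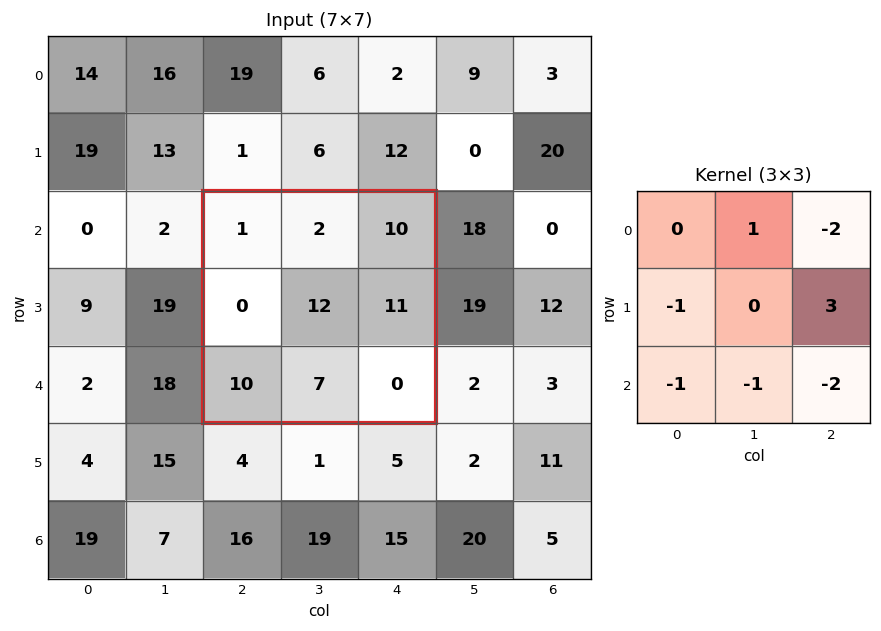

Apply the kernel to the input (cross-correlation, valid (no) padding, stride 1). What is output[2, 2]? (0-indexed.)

-2

The receptive field on the input at this output position is [1 2 10 / 0 12 11 / 10 7 0]. Elementwise product with the kernel and sum: 2·1 + 10·-2 + 0·-1 + 11·3 + 10·-1 + 7·-1 + 0·-2.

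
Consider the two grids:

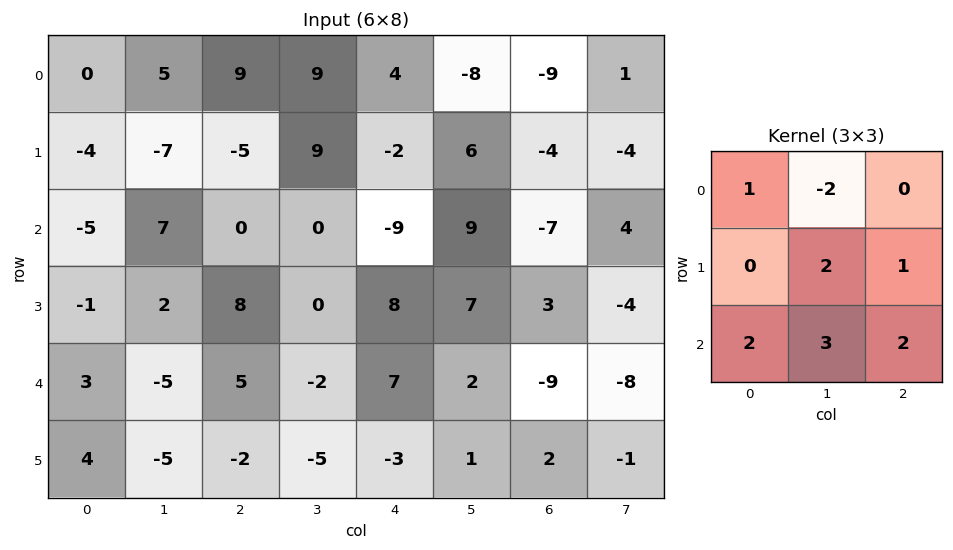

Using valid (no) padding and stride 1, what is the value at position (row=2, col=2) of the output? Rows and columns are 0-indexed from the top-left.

The receptive field on the input at this output position is [0 0 -9 / 8 0 8 / 5 -2 7]. Elementwise product with the kernel and sum: 0·1 + 0·-2 + 0·2 + 8·1 + 5·2 + -2·3 + 7·2.

26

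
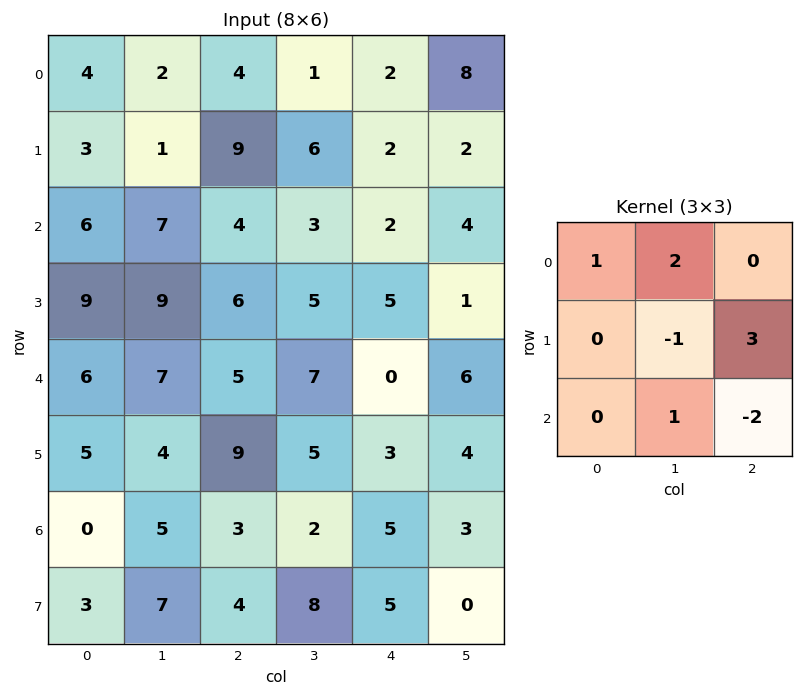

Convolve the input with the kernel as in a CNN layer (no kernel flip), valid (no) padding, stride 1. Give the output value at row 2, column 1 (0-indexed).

The receptive field on the input at this output position is [7 4 3 / 9 6 5 / 7 5 7]. Elementwise product with the kernel and sum: 7·1 + 4·2 + 6·-1 + 5·3 + 5·1 + 7·-2.

15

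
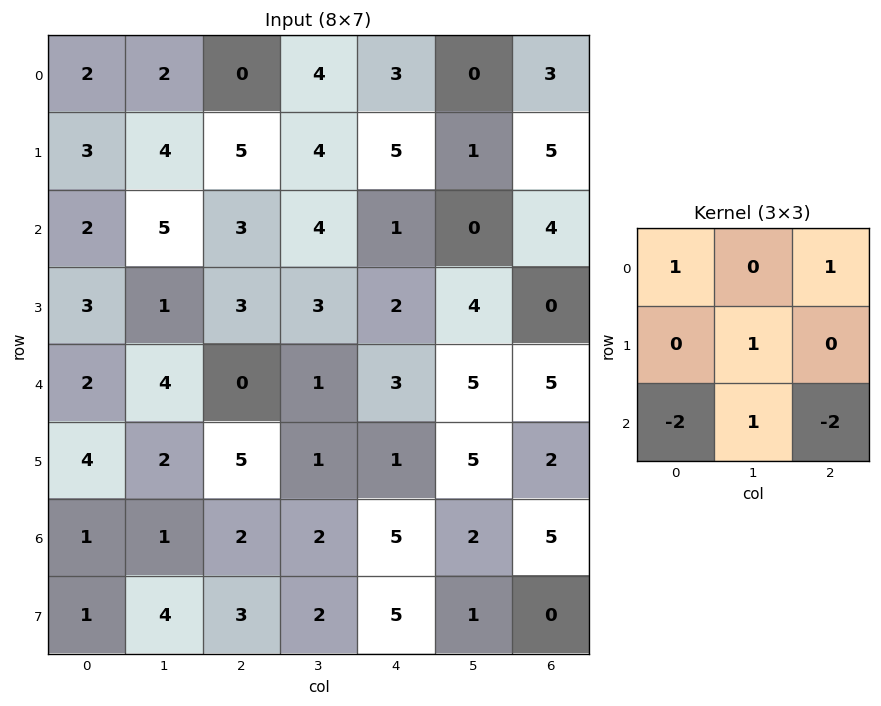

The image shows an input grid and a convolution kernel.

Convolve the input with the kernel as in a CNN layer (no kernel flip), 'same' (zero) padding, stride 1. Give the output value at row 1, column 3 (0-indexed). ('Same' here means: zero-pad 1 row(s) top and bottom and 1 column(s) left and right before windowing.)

3

The receptive field on the zero-padded input at this output position is [0 4 3 / 5 4 5 / 3 4 1]. Elementwise product with the kernel and sum: 0·1 + 3·1 + 4·1 + 3·-2 + 4·1 + 1·-2.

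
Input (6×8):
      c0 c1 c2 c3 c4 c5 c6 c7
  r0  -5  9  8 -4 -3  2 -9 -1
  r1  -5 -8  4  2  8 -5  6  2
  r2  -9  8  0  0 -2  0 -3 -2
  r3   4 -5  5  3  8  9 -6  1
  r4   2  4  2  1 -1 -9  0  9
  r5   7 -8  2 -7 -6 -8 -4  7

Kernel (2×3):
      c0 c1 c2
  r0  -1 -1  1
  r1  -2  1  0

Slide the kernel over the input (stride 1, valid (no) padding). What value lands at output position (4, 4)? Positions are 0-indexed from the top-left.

The receptive field on the input at this output position is [-1 -9 0 / -6 -8 -4]. Elementwise product with the kernel and sum: -1·-1 + -9·-1 + 0·1 + -6·-2 + -8·1.

14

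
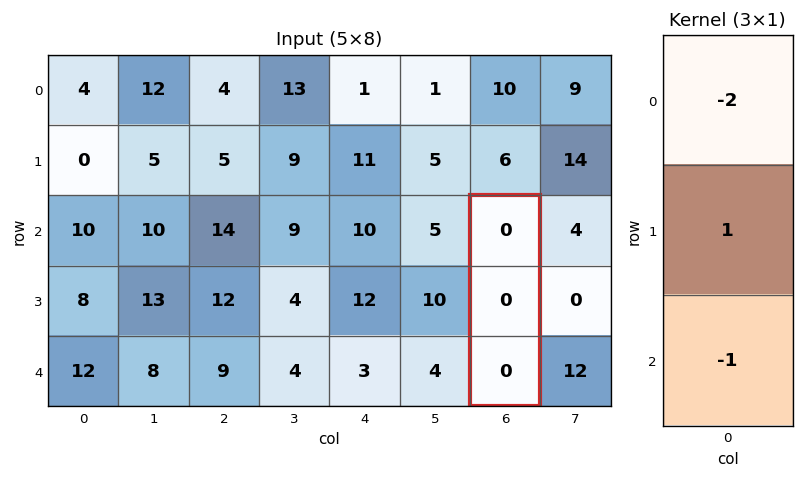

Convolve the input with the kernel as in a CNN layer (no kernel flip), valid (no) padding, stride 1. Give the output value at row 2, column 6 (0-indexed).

0

The receptive field on the input at this output position is [0 / 0 / 0]. Elementwise product with the kernel and sum: 0·-2 + 0·1 + 0·-1.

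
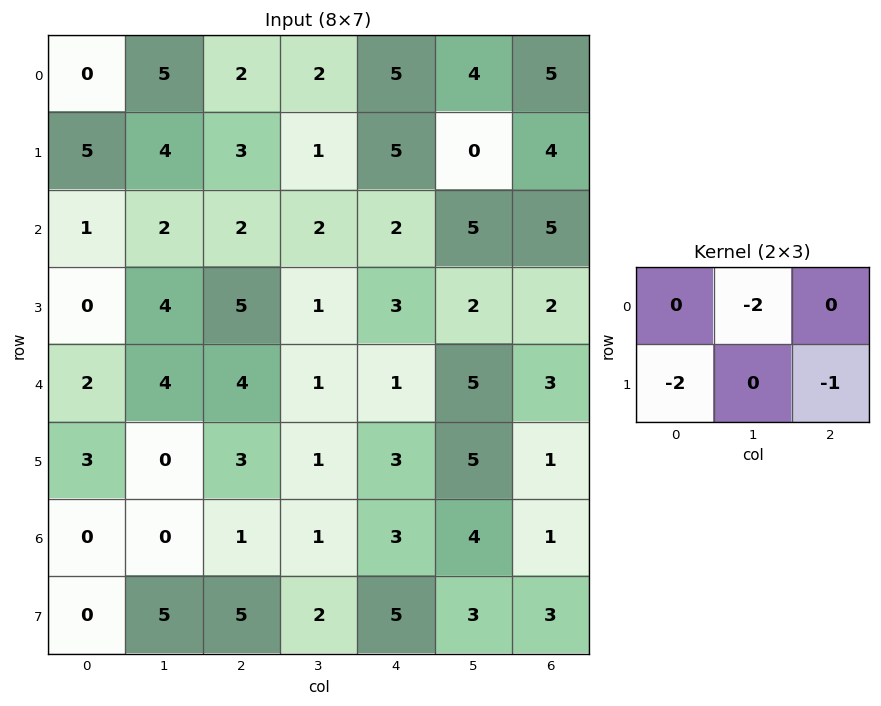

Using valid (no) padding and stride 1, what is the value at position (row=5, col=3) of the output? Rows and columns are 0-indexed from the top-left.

-12

The receptive field on the input at this output position is [1 3 5 / 1 3 4]. Elementwise product with the kernel and sum: 3·-2 + 1·-2 + 4·-1.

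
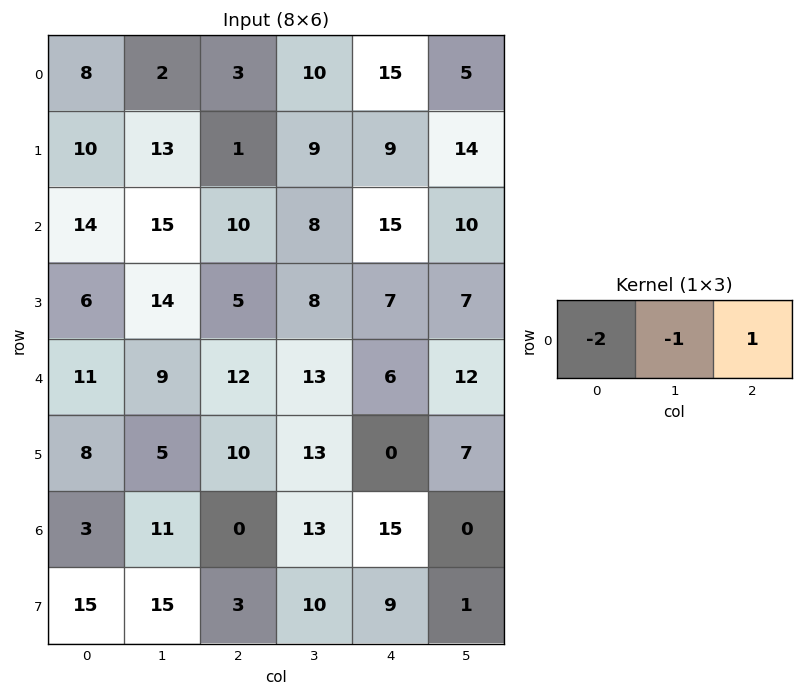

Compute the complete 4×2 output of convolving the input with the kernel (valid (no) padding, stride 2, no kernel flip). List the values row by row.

-15 -1
-33 -13
-19 -31
-17 2

Output[0,0]: The receptive field on the input at this output position is [8 2 3]. Elementwise product with the kernel and sum: 8·-2 + 2·-1 + 3·1.
Output[0,1]: The receptive field on the input at this output position is [3 10 15]. Elementwise product with the kernel and sum: 3·-2 + 10·-1 + 15·1.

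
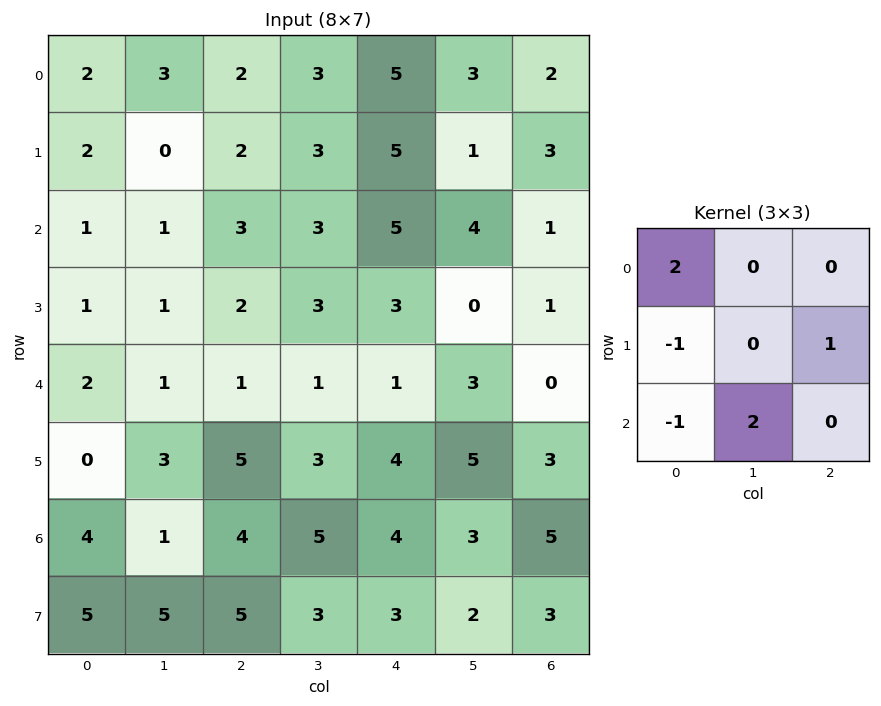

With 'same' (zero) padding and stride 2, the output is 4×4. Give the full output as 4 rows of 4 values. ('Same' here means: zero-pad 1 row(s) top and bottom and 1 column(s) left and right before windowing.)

Output[0,0]: The receptive field on the zero-padded input at this output position is [0 0 0 / 0 2 3 / 0 2 0]. Elementwise product with the kernel and sum: 0·2 + 0·-1 + 3·1 + 0·-1 + 2·2.

7 4 7 2
3 5 10 0
1 9 13 -2
11 15 7 11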